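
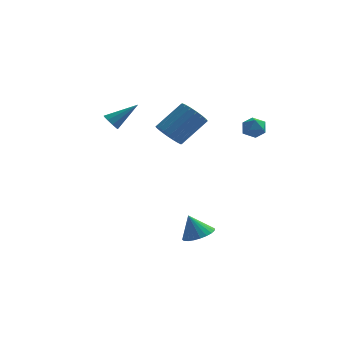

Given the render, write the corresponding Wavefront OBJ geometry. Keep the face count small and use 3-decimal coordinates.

v -0.706 0.657 2.628
v -0.087 0.12 2.442
v 1.065 1.027 3.666
v 0.446 1.563 3.852
v -0.038 0.394 2.193
v 1.115 1.301 3.417
v -0.121 0.72 2.029
v 1.032 1.627 3.253
v -0.319 1.033 1.985
v 0.833 1.94 3.208
v -0.595 1.272 2.067
v 0.558 2.179 3.291
v -0.893 1.389 2.261
v 0.26 2.296 3.485
v -1.153 1.361 2.528
v -0.001 2.267 3.751
v -1.325 1.193 2.814
v -0.173 2.1 4.038
v -1.375 0.919 3.063
v -0.222 1.826 4.287
v -1.292 0.593 3.227
v -0.139 1.5 4.451
v -1.093 0.28 3.272
v 0.059 1.187 4.495
v -0.818 0.041 3.189
v 0.335 0.948 4.413
v -0.52 -0.076 2.995
v 0.633 0.831 4.219
v -0.259 -0.047 2.729
v 0.893 0.859 3.952
v 2.799 2.65 2.572
v 3.464 2.847 2.557
v 3.116 1.593 2.783
v 3.781 1.79 2.768
v 3.369 1.998 3.286
v 3.173 2.651 3.156
v 3.407 1.789 2.184
v 3.211 2.442 2.054
v 3.84 2.315 2.317
v 3.817 2.444 2.999
v 2.763 1.996 2.341
v 2.74 2.125 3.023
v 1.278 -4.015 -1.57
v 2.01 -3.79 -1.277
v 0.782 -3.885 -0.43
v 1.887 -3.507 -1.363
v 1.672 -3.301 -1.48
v 1.396 -3.204 -1.61
v 1.103 -3.231 -1.735
v 0.836 -3.376 -1.835
v 0.636 -3.619 -1.894
v 0.534 -3.922 -1.904
v 0.546 -4.24 -1.863
v 0.668 -4.522 -1.777
v 0.884 -4.728 -1.66
v 1.159 -4.825 -1.53
v 1.453 -4.799 -1.405
v 1.72 -4.653 -1.306
v 1.919 -4.41 -1.247
v 2.021 -4.107 -1.237
v -3.747 2.039 2.724
v -3.401 1.67 2.506
v -2.473 2.621 3.756
v -3.388 1.99 2.309
v -3.543 2.333 2.306
v -3.793 2.538 2.499
v -4.021 2.51 2.796
v -4.121 2.26 3.06
v -4.046 1.907 3.166
v -3.83 1.616 3.065
v -3.576 1.522 2.805
f 2 1 5
f 2 5 3
f 3 5 6
f 3 6 4
f 5 1 7
f 5 7 6
f 6 7 8
f 6 8 4
f 7 1 9
f 7 9 8
f 8 9 10
f 8 10 4
f 9 1 11
f 9 11 10
f 10 11 12
f 10 12 4
f 11 1 13
f 11 13 12
f 12 13 14
f 12 14 4
f 13 1 15
f 13 15 14
f 14 15 16
f 14 16 4
f 15 1 17
f 15 17 16
f 16 17 18
f 16 18 4
f 17 1 19
f 17 19 18
f 18 19 20
f 18 20 4
f 19 1 21
f 19 21 20
f 20 21 22
f 20 22 4
f 21 1 23
f 21 23 22
f 22 23 24
f 22 24 4
f 23 1 25
f 23 25 24
f 24 25 26
f 24 26 4
f 25 1 27
f 25 27 26
f 26 27 28
f 26 28 4
f 27 1 29
f 27 29 28
f 28 29 30
f 28 30 4
f 29 1 2
f 29 2 30
f 30 2 3
f 30 3 4
f 31 42 36
f 31 36 32
f 31 32 38
f 31 38 41
f 31 41 42
f 32 36 40
f 36 42 35
f 42 41 33
f 41 38 37
f 38 32 39
f 34 40 35
f 34 35 33
f 34 33 37
f 34 37 39
f 34 39 40
f 35 40 36
f 33 35 42
f 37 33 41
f 39 37 38
f 40 39 32
f 44 43 46
f 44 46 45
f 46 43 47
f 46 47 45
f 47 43 48
f 47 48 45
f 48 43 49
f 48 49 45
f 49 43 50
f 49 50 45
f 50 43 51
f 50 51 45
f 51 43 52
f 51 52 45
f 52 43 53
f 52 53 45
f 53 43 54
f 53 54 45
f 54 43 55
f 54 55 45
f 55 43 56
f 55 56 45
f 56 43 57
f 56 57 45
f 57 43 58
f 57 58 45
f 58 43 59
f 58 59 45
f 59 43 60
f 59 60 45
f 60 43 44
f 60 44 45
f 62 61 64
f 62 64 63
f 64 61 65
f 64 65 63
f 65 61 66
f 65 66 63
f 66 61 67
f 66 67 63
f 67 61 68
f 67 68 63
f 68 61 69
f 68 69 63
f 69 61 70
f 69 70 63
f 70 61 71
f 70 71 63
f 71 61 62
f 71 62 63



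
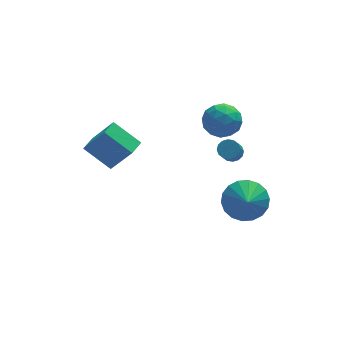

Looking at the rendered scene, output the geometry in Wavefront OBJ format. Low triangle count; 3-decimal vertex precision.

v 2.399 4.273 2.137
v 3.304 4.33 2.443
v 2.256 2.89 2.817
v 3.161 2.947 3.123
v 2.494 3.527 3.49
v 2.582 4.382 3.07
v 2.978 2.838 2.19
v 3.066 3.693 1.77
v 3.661 3.443 2.476
v 3.362 3.869 3.279
v 2.198 3.351 1.981
v 1.899 3.777 2.784
v 2.864 4.423 2.23
v 2.696 2.797 3.03
v 2.304 3.138 3.245
v 2.836 3.171 3.425
v 2.44 4.454 2.599
v 2.972 4.487 2.779
v 2.496 4.015 3.394
v 2.588 2.733 2.481
v 3.12 2.766 2.661
v 2.724 4.049 1.835
v 3.256 4.082 2.015
v 3.064 3.205 1.866
v 3.606 3.935 2.43
v 3.522 3.122 2.83
v 3.414 3.058 2.281
v 3.466 3.561 2.034
v 3.43 4.186 2.902
v 3.346 3.372 3.302
v 2.954 3.713 3.517
v 3.006 4.216 3.27
v 3.64 3.664 2.921
v 2.214 3.848 1.958
v 2.13 3.034 2.358
v 2.554 3.004 1.99
v 2.606 3.507 1.743
v 2.038 4.098 2.43
v 1.954 3.285 2.83
v 2.094 3.659 3.226
v 2.146 4.162 2.979
v 1.92 3.556 2.339
v 3.404 4.082 -0.166
v 3.716 4.353 0.165
v 3.388 3.79 0.937
v 3.076 3.518 0.606
v 3.478 4.49 0.164
v 3.15 3.927 0.935
v 3.22 4.517 0.074
v 2.892 3.954 0.845
v 3.012 4.427 -0.08
v 2.683 3.864 0.691
v 2.909 4.245 -0.257
v 2.58 3.682 0.514
v 2.938 4.019 -0.41
v 2.61 3.456 0.362
v 3.092 3.81 -0.497
v 2.764 3.247 0.275
v 3.33 3.673 -0.495
v 3.002 3.11 0.276
v 3.588 3.646 -0.405
v 3.26 3.083 0.366
v 3.797 3.736 -0.251
v 3.468 3.173 0.52
v 3.9 3.918 -0.074
v 3.571 3.355 0.697
v 3.87 4.144 0.078
v 3.542 3.581 0.85
v -1.47 2.717 1.985
v -2.523 3.545 2.914
v -2.321 3.351 0.457
v -3.374 4.179 1.386
v -0.926 3.421 1.974
v -1.979 4.249 2.903
v -1.777 4.055 0.446
v -2.83 4.883 1.375
v 2.793 -0.477 0.662
v 3.392 -1.084 0.049
v 2.647 -1.383 1.418
v 3.703 -0.892 0.34
v 3.833 -0.617 0.695
v 3.758 -0.314 1.043
v 3.492 -0.044 1.316
v 3.087 0.141 1.459
v 2.624 0.203 1.444
v 2.195 0.131 1.274
v 1.884 -0.061 0.983
v 1.753 -0.336 0.629
v 1.828 -0.639 0.281
v 2.095 -0.909 0.008
v 2.499 -1.094 -0.135
v 2.962 -1.156 -0.12
f 1 38 17
f 38 12 41
f 17 41 6
f 38 41 17
f 1 17 13
f 17 6 18
f 13 18 2
f 17 18 13
f 1 13 22
f 13 2 23
f 22 23 8
f 13 23 22
f 1 22 34
f 22 8 37
f 34 37 11
f 22 37 34
f 1 34 38
f 34 11 42
f 38 42 12
f 34 42 38
f 2 18 29
f 18 6 32
f 29 32 10
f 18 32 29
f 6 41 19
f 41 12 40
f 19 40 5
f 41 40 19
f 12 42 39
f 42 11 35
f 39 35 3
f 42 35 39
f 11 37 36
f 37 8 24
f 36 24 7
f 37 24 36
f 8 23 28
f 23 2 25
f 28 25 9
f 23 25 28
f 4 30 16
f 30 10 31
f 16 31 5
f 30 31 16
f 4 16 14
f 16 5 15
f 14 15 3
f 16 15 14
f 4 14 21
f 14 3 20
f 21 20 7
f 14 20 21
f 4 21 26
f 21 7 27
f 26 27 9
f 21 27 26
f 4 26 30
f 26 9 33
f 30 33 10
f 26 33 30
f 5 31 19
f 31 10 32
f 19 32 6
f 31 32 19
f 3 15 39
f 15 5 40
f 39 40 12
f 15 40 39
f 7 20 36
f 20 3 35
f 36 35 11
f 20 35 36
f 9 27 28
f 27 7 24
f 28 24 8
f 27 24 28
f 10 33 29
f 33 9 25
f 29 25 2
f 33 25 29
f 44 43 47
f 44 47 45
f 45 47 48
f 45 48 46
f 47 43 49
f 47 49 48
f 48 49 50
f 48 50 46
f 49 43 51
f 49 51 50
f 50 51 52
f 50 52 46
f 51 43 53
f 51 53 52
f 52 53 54
f 52 54 46
f 53 43 55
f 53 55 54
f 54 55 56
f 54 56 46
f 55 43 57
f 55 57 56
f 56 57 58
f 56 58 46
f 57 43 59
f 57 59 58
f 58 59 60
f 58 60 46
f 59 43 61
f 59 61 60
f 60 61 62
f 60 62 46
f 61 43 63
f 61 63 62
f 62 63 64
f 62 64 46
f 63 43 65
f 63 65 64
f 64 65 66
f 64 66 46
f 65 43 67
f 65 67 66
f 66 67 68
f 66 68 46
f 67 43 44
f 67 44 68
f 68 44 45
f 68 45 46
f 70 72 69
f 73 70 69
f 69 72 71
f 71 73 69
f 70 76 72
f 74 70 73
f 74 76 70
f 72 76 71
f 75 73 71
f 71 76 75
f 75 74 73
f 76 74 75
f 78 77 80
f 78 80 79
f 80 77 81
f 80 81 79
f 81 77 82
f 81 82 79
f 82 77 83
f 82 83 79
f 83 77 84
f 83 84 79
f 84 77 85
f 84 85 79
f 85 77 86
f 85 86 79
f 86 77 87
f 86 87 79
f 87 77 88
f 87 88 79
f 88 77 89
f 88 89 79
f 89 77 90
f 89 90 79
f 90 77 91
f 90 91 79
f 91 77 92
f 91 92 79
f 92 77 78
f 92 78 79



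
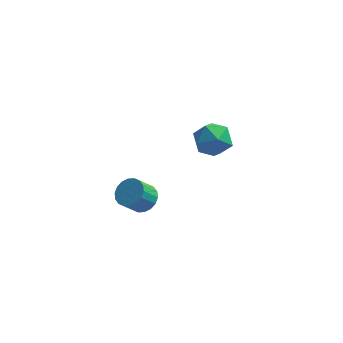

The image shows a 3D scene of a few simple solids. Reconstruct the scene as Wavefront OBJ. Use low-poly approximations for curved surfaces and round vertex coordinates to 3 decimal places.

v 0.801 -3.154 0.19
v 1.443 -3.27 0.495
v 0.961 -3.782 1.315
v 0.319 -3.666 1.01
v 1.355 -2.988 0.619
v 0.873 -3.5 1.439
v 1.157 -2.739 0.658
v 0.675 -3.251 1.478
v 0.889 -2.572 0.605
v 0.407 -3.084 1.425
v 0.603 -2.521 0.469
v 0.122 -3.032 1.289
v 0.357 -2.594 0.278
v -0.125 -3.106 1.098
v 0.198 -2.779 0.07
v -0.284 -3.291 0.89
v 0.159 -3.038 -0.115
v -0.323 -3.55 0.705
v 0.247 -3.32 -0.239
v -0.235 -3.832 0.581
v 0.445 -3.569 -0.278
v -0.037 -4.081 0.542
v 0.713 -3.736 -0.225
v 0.231 -4.248 0.595
v 0.998 -3.788 -0.089
v 0.517 -4.299 0.731
v 1.245 -3.714 0.102
v 0.763 -4.226 0.922
v 1.404 -3.529 0.31
v 0.922 -4.041 1.13
v 2.532 2.866 0.301
v 3.321 2.348 0.63
v 2.179 1.672 -0.73
v 2.968 1.154 -0.401
v 2.177 1.292 0.194
v 2.395 2.03 0.831
v 3.105 1.99 -0.931
v 3.323 2.728 -0.294
v 3.674 1.807 -0.131
v 3.101 1.376 0.564
v 2.399 2.644 -0.664
v 1.826 2.213 0.031
f 2 1 5
f 2 5 3
f 3 5 6
f 3 6 4
f 5 1 7
f 5 7 6
f 6 7 8
f 6 8 4
f 7 1 9
f 7 9 8
f 8 9 10
f 8 10 4
f 9 1 11
f 9 11 10
f 10 11 12
f 10 12 4
f 11 1 13
f 11 13 12
f 12 13 14
f 12 14 4
f 13 1 15
f 13 15 14
f 14 15 16
f 14 16 4
f 15 1 17
f 15 17 16
f 16 17 18
f 16 18 4
f 17 1 19
f 17 19 18
f 18 19 20
f 18 20 4
f 19 1 21
f 19 21 20
f 20 21 22
f 20 22 4
f 21 1 23
f 21 23 22
f 22 23 24
f 22 24 4
f 23 1 25
f 23 25 24
f 24 25 26
f 24 26 4
f 25 1 27
f 25 27 26
f 26 27 28
f 26 28 4
f 27 1 29
f 27 29 28
f 28 29 30
f 28 30 4
f 29 1 2
f 29 2 30
f 30 2 3
f 30 3 4
f 31 42 36
f 31 36 32
f 31 32 38
f 31 38 41
f 31 41 42
f 32 36 40
f 36 42 35
f 42 41 33
f 41 38 37
f 38 32 39
f 34 40 35
f 34 35 33
f 34 33 37
f 34 37 39
f 34 39 40
f 35 40 36
f 33 35 42
f 37 33 41
f 39 37 38
f 40 39 32



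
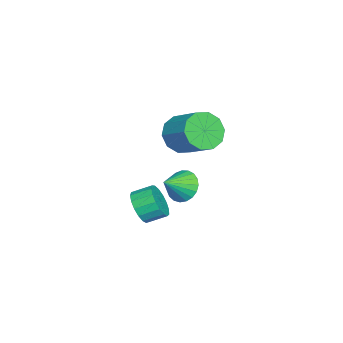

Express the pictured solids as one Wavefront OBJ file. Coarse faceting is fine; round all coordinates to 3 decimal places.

v -1.303 2.467 -2.007
v -0.902 2.164 -2.777
v -0.337 1.833 -1.253
v -0.725 2.499 -2.722
v -0.649 2.828 -2.543
v -0.685 3.095 -2.271
v -0.829 3.253 -1.954
v -1.055 3.276 -1.646
v -1.323 3.158 -1.4
v -1.588 2.921 -1.259
v -1.804 2.605 -1.248
v -1.934 2.266 -1.368
v -1.954 1.961 -1.598
v -1.862 1.744 -1.899
v -1.673 1.651 -2.219
v -1.42 1.7 -2.502
v -1.147 1.881 -2.699
v -1.989 2.258 1.008
v -1.221 2.278 0.234
v -0.283 3.562 1.199
v -1.051 3.542 1.972
v -1.688 2.737 0.076
v -0.75 4.022 1.041
v -2.27 3.013 0.274
v -1.332 4.298 1.238
v -2.744 3.001 0.752
v -1.806 4.286 1.716
v -2.93 2.705 1.328
v -1.992 3.989 2.292
v -2.757 2.238 1.781
v -1.819 3.522 2.746
v -2.29 1.778 1.939
v -1.352 3.063 2.904
v -1.708 1.502 1.742
v -0.77 2.787 2.706
v -1.234 1.514 1.264
v -0.296 2.799 2.228
v -1.048 1.811 0.688
v -0.11 3.095 1.652
v -1.425 0.37 -3.875
v -0.951 0.835 -4.554
v -1.2 1.775 -4.084
v -1.675 1.31 -3.405
v -1.374 0.805 -4.718
v -1.623 1.745 -4.248
v -1.808 0.675 -4.689
v -2.058 1.615 -4.219
v -2.155 0.475 -4.473
v -2.405 1.416 -4.004
v -2.335 0.252 -4.121
v -2.585 1.192 -3.651
v -2.307 0.055 -3.712
v -2.556 0.995 -3.242
v -2.076 -0.07 -3.34
v -2.325 0.87 -2.871
v -1.697 -0.093 -3.091
v -1.946 0.847 -2.621
v -1.255 -0.011 -3.021
v -1.504 0.929 -2.552
v -0.852 0.158 -3.147
v -1.101 1.099 -2.678
v -0.581 0.377 -3.44
v -0.83 1.317 -2.97
v -0.503 0.593 -3.832
v -0.752 1.533 -3.362
v -0.636 0.759 -4.234
v -0.886 1.699 -3.764
f 2 1 4
f 2 4 3
f 4 1 5
f 4 5 3
f 5 1 6
f 5 6 3
f 6 1 7
f 6 7 3
f 7 1 8
f 7 8 3
f 8 1 9
f 8 9 3
f 9 1 10
f 9 10 3
f 10 1 11
f 10 11 3
f 11 1 12
f 11 12 3
f 12 1 13
f 12 13 3
f 13 1 14
f 13 14 3
f 14 1 15
f 14 15 3
f 15 1 16
f 15 16 3
f 16 1 17
f 16 17 3
f 17 1 2
f 17 2 3
f 19 18 22
f 19 22 20
f 20 22 23
f 20 23 21
f 22 18 24
f 22 24 23
f 23 24 25
f 23 25 21
f 24 18 26
f 24 26 25
f 25 26 27
f 25 27 21
f 26 18 28
f 26 28 27
f 27 28 29
f 27 29 21
f 28 18 30
f 28 30 29
f 29 30 31
f 29 31 21
f 30 18 32
f 30 32 31
f 31 32 33
f 31 33 21
f 32 18 34
f 32 34 33
f 33 34 35
f 33 35 21
f 34 18 36
f 34 36 35
f 35 36 37
f 35 37 21
f 36 18 38
f 36 38 37
f 37 38 39
f 37 39 21
f 38 18 19
f 38 19 39
f 39 19 20
f 39 20 21
f 41 40 44
f 41 44 42
f 42 44 45
f 42 45 43
f 44 40 46
f 44 46 45
f 45 46 47
f 45 47 43
f 46 40 48
f 46 48 47
f 47 48 49
f 47 49 43
f 48 40 50
f 48 50 49
f 49 50 51
f 49 51 43
f 50 40 52
f 50 52 51
f 51 52 53
f 51 53 43
f 52 40 54
f 52 54 53
f 53 54 55
f 53 55 43
f 54 40 56
f 54 56 55
f 55 56 57
f 55 57 43
f 56 40 58
f 56 58 57
f 57 58 59
f 57 59 43
f 58 40 60
f 58 60 59
f 59 60 61
f 59 61 43
f 60 40 62
f 60 62 61
f 61 62 63
f 61 63 43
f 62 40 64
f 62 64 63
f 63 64 65
f 63 65 43
f 64 40 66
f 64 66 65
f 65 66 67
f 65 67 43
f 66 40 41
f 66 41 67
f 67 41 42
f 67 42 43



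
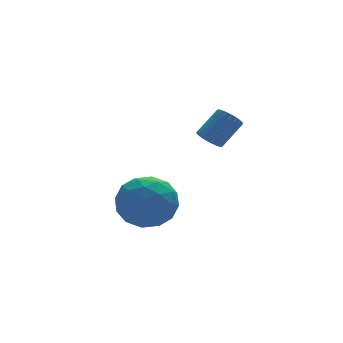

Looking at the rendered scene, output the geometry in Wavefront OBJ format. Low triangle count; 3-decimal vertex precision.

v 1.366 -3.674 -0.136
v 1.576 -3.325 -0.459
v 2.443 -3.096 0.354
v 2.234 -3.446 0.676
v 1.438 -3.204 -0.345
v 2.305 -2.975 0.467
v 1.287 -3.164 -0.195
v 2.154 -2.935 0.617
v 1.15 -3.213 -0.035
v 2.017 -2.984 0.777
v 1.05 -3.341 0.108
v 1.917 -3.112 0.92
v 1.005 -3.527 0.208
v 1.873 -3.298 1.02
v 1.023 -3.739 0.249
v 1.89 -3.51 1.061
v 1.1 -3.939 0.223
v 1.967 -3.71 1.035
v 1.223 -4.094 0.135
v 2.09 -3.865 0.948
v 1.371 -4.176 0.001
v 2.238 -3.947 0.813
v 1.518 -4.171 -0.158
v 2.385 -3.943 0.654
v 1.639 -4.081 -0.312
v 2.506 -3.852 0.5
v 1.713 -3.92 -0.437
v 2.58 -3.691 0.376
v 1.727 -3.717 -0.509
v 2.594 -3.488 0.303
v 1.678 -3.506 -0.517
v 2.545 -3.277 0.296
v -1.206 -1.865 -3.134
v -0.62 -1.04 -3.715
v 0.3 -3 -3.225
v 0.886 -2.175 -3.806
v 0.62 -2.019 -2.681
v -0.311 -1.317 -2.624
v -0.009 -2.723 -4.316
v -0.94 -2.021 -4.259
v 0.12 -1.57 -4.445
v 0.509 -1.135 -3.435
v -0.829 -2.905 -3.505
v -0.44 -2.47 -2.495
v -1.045 -1.353 -3.416
v 0.725 -2.687 -3.524
v 0.569 -2.595 -2.862
v 0.914 -2.11 -3.204
v -0.864 -1.516 -2.775
v -0.519 -1.031 -3.117
v 0.21 -1.606 -2.509
v 0.199 -3.009 -3.823
v 0.544 -2.524 -4.165
v -1.234 -1.93 -3.736
v -0.889 -1.445 -4.078
v -0.53 -2.434 -4.431
v -0.266 -1.179 -4.187
v 0.62 -1.847 -4.241
v 0.093 -2.168 -4.541
v -0.454 -1.756 -4.507
v -0.037 -0.924 -3.593
v 0.848 -1.591 -3.647
v 0.692 -1.499 -2.985
v 0.145 -1.087 -2.952
v 0.398 -1.235 -4.022
v -1.168 -2.449 -3.293
v -0.283 -3.116 -3.347
v -0.465 -2.953 -3.988
v -1.012 -2.541 -3.955
v -0.94 -2.193 -2.699
v -0.054 -2.861 -2.753
v 0.134 -2.284 -2.433
v -0.413 -1.872 -2.399
v -0.718 -2.805 -2.918
f 2 1 5
f 2 5 3
f 3 5 6
f 3 6 4
f 5 1 7
f 5 7 6
f 6 7 8
f 6 8 4
f 7 1 9
f 7 9 8
f 8 9 10
f 8 10 4
f 9 1 11
f 9 11 10
f 10 11 12
f 10 12 4
f 11 1 13
f 11 13 12
f 12 13 14
f 12 14 4
f 13 1 15
f 13 15 14
f 14 15 16
f 14 16 4
f 15 1 17
f 15 17 16
f 16 17 18
f 16 18 4
f 17 1 19
f 17 19 18
f 18 19 20
f 18 20 4
f 19 1 21
f 19 21 20
f 20 21 22
f 20 22 4
f 21 1 23
f 21 23 22
f 22 23 24
f 22 24 4
f 23 1 25
f 23 25 24
f 24 25 26
f 24 26 4
f 25 1 27
f 25 27 26
f 26 27 28
f 26 28 4
f 27 1 29
f 27 29 28
f 28 29 30
f 28 30 4
f 29 1 31
f 29 31 30
f 30 31 32
f 30 32 4
f 31 1 2
f 31 2 32
f 32 2 3
f 32 3 4
f 33 70 49
f 70 44 73
f 49 73 38
f 70 73 49
f 33 49 45
f 49 38 50
f 45 50 34
f 49 50 45
f 33 45 54
f 45 34 55
f 54 55 40
f 45 55 54
f 33 54 66
f 54 40 69
f 66 69 43
f 54 69 66
f 33 66 70
f 66 43 74
f 70 74 44
f 66 74 70
f 34 50 61
f 50 38 64
f 61 64 42
f 50 64 61
f 38 73 51
f 73 44 72
f 51 72 37
f 73 72 51
f 44 74 71
f 74 43 67
f 71 67 35
f 74 67 71
f 43 69 68
f 69 40 56
f 68 56 39
f 69 56 68
f 40 55 60
f 55 34 57
f 60 57 41
f 55 57 60
f 36 62 48
f 62 42 63
f 48 63 37
f 62 63 48
f 36 48 46
f 48 37 47
f 46 47 35
f 48 47 46
f 36 46 53
f 46 35 52
f 53 52 39
f 46 52 53
f 36 53 58
f 53 39 59
f 58 59 41
f 53 59 58
f 36 58 62
f 58 41 65
f 62 65 42
f 58 65 62
f 37 63 51
f 63 42 64
f 51 64 38
f 63 64 51
f 35 47 71
f 47 37 72
f 71 72 44
f 47 72 71
f 39 52 68
f 52 35 67
f 68 67 43
f 52 67 68
f 41 59 60
f 59 39 56
f 60 56 40
f 59 56 60
f 42 65 61
f 65 41 57
f 61 57 34
f 65 57 61



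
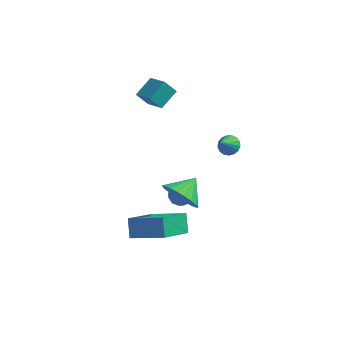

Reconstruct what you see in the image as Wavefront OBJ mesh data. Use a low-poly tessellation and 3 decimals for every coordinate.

v -0.669 -1.277 -0.617
v 0.176 -1.277 -1.256
v -0.191 -0.223 0.017
v -0.104 -1.018 -1.475
v -0.483 -0.803 -1.546
v -0.893 -0.67 -1.457
v -1.265 -0.643 -1.222
v -1.534 -0.725 -0.882
v -1.654 -0.902 -0.497
v -1.603 -1.144 -0.132
v -1.391 -1.41 0.149
v -1.054 -1.652 0.297
v -0.65 -1.83 0.288
v -0.25 -1.912 0.122
v 0.077 -1.884 -0.172
v 0.276 -1.751 -0.543
v 0.311 -1.537 -0.926
v 0.539 3.02 -0.163
v 1.126 2.995 -0.039
v 0.321 2.22 0.703
v 1.028 3.205 0.131
v 0.819 3.373 0.233
v 0.546 3.46 0.244
v 0.271 3.446 0.162
v 0.057 3.335 0.006
v -0.046 3.152 -0.19
v -0.015 2.938 -0.379
v 0.143 2.743 -0.519
v 0.392 2.612 -0.578
v 0.674 2.574 -0.541
v 0.926 2.639 -0.418
v 1.089 2.791 -0.237
v -3.001 -1.996 -3.97
v -3.304 -1.319 -3.117
v -2.328 -0.286 -5.087
v -2.631 0.39 -4.235
v -1.169 -2.19 -3.165
v -1.472 -1.514 -2.313
v -0.496 -0.481 -4.283
v -0.799 0.196 -3.43
v -0.832 0.759 -2.009
v -0.451 0.218 -1.982
v -1.709 0.142 -2.018
v -1.328 -0.399 -1.991
v -1.367 0.004 -1.467
v -0.825 0.386 -1.462
v -1.335 -0.026 -2.538
v -0.793 0.356 -2.533
v -0.762 -0.267 -2.31
v -0.782 -0.249 -1.648
v -1.378 0.609 -2.352
v -1.398 0.627 -1.69
v -0.565 0.543 -1.995
v -1.595 -0.183 -2.005
v -1.618 0.055 -1.697
v -1.394 -0.264 -1.682
v -0.784 0.641 -1.689
v -0.561 0.323 -1.673
v -1.099 0.198 -1.371
v -1.599 0.037 -2.327
v -1.376 -0.281 -2.311
v -0.766 0.624 -2.318
v -0.542 0.305 -2.303
v -1.061 0.162 -2.629
v -0.524 -0.061 -2.172
v -1.039 -0.423 -2.177
v -1.043 -0.204 -2.498
v -0.725 0.02 -2.495
v -0.535 -0.05 -1.783
v -1.05 -0.412 -1.788
v -1.073 -0.175 -1.48
v -0.755 0.049 -1.477
v -0.718 -0.335 -1.975
v -1.11 0.772 -2.212
v -1.625 0.41 -2.217
v -1.405 0.311 -2.523
v -1.087 0.535 -2.52
v -1.121 0.783 -1.823
v -1.636 0.421 -1.828
v -1.435 0.34 -1.505
v -1.117 0.564 -1.502
v -1.442 0.695 -2.025
v -4.455 3.645 2.004
v -4.008 4.658 2.584
v -3.889 3.821 1.261
v -3.442 4.834 1.842
v -3.498 2.906 2.558
v -3.051 3.919 3.139
v -2.932 3.082 1.816
v -2.485 4.095 2.396
f 2 1 4
f 2 4 3
f 4 1 5
f 4 5 3
f 5 1 6
f 5 6 3
f 6 1 7
f 6 7 3
f 7 1 8
f 7 8 3
f 8 1 9
f 8 9 3
f 9 1 10
f 9 10 3
f 10 1 11
f 10 11 3
f 11 1 12
f 11 12 3
f 12 1 13
f 12 13 3
f 13 1 14
f 13 14 3
f 14 1 15
f 14 15 3
f 15 1 16
f 15 16 3
f 16 1 17
f 16 17 3
f 17 1 2
f 17 2 3
f 19 18 21
f 19 21 20
f 21 18 22
f 21 22 20
f 22 18 23
f 22 23 20
f 23 18 24
f 23 24 20
f 24 18 25
f 24 25 20
f 25 18 26
f 25 26 20
f 26 18 27
f 26 27 20
f 27 18 28
f 27 28 20
f 28 18 29
f 28 29 20
f 29 18 30
f 29 30 20
f 30 18 31
f 30 31 20
f 31 18 32
f 31 32 20
f 32 18 19
f 32 19 20
f 34 36 33
f 37 34 33
f 33 36 35
f 35 37 33
f 34 40 36
f 38 34 37
f 38 40 34
f 36 40 35
f 39 37 35
f 35 40 39
f 39 38 37
f 40 38 39
f 41 78 57
f 78 52 81
f 57 81 46
f 78 81 57
f 41 57 53
f 57 46 58
f 53 58 42
f 57 58 53
f 41 53 62
f 53 42 63
f 62 63 48
f 53 63 62
f 41 62 74
f 62 48 77
f 74 77 51
f 62 77 74
f 41 74 78
f 74 51 82
f 78 82 52
f 74 82 78
f 42 58 69
f 58 46 72
f 69 72 50
f 58 72 69
f 46 81 59
f 81 52 80
f 59 80 45
f 81 80 59
f 52 82 79
f 82 51 75
f 79 75 43
f 82 75 79
f 51 77 76
f 77 48 64
f 76 64 47
f 77 64 76
f 48 63 68
f 63 42 65
f 68 65 49
f 63 65 68
f 44 70 56
f 70 50 71
f 56 71 45
f 70 71 56
f 44 56 54
f 56 45 55
f 54 55 43
f 56 55 54
f 44 54 61
f 54 43 60
f 61 60 47
f 54 60 61
f 44 61 66
f 61 47 67
f 66 67 49
f 61 67 66
f 44 66 70
f 66 49 73
f 70 73 50
f 66 73 70
f 45 71 59
f 71 50 72
f 59 72 46
f 71 72 59
f 43 55 79
f 55 45 80
f 79 80 52
f 55 80 79
f 47 60 76
f 60 43 75
f 76 75 51
f 60 75 76
f 49 67 68
f 67 47 64
f 68 64 48
f 67 64 68
f 50 73 69
f 73 49 65
f 69 65 42
f 73 65 69
f 84 86 83
f 87 84 83
f 83 86 85
f 85 87 83
f 84 90 86
f 88 84 87
f 88 90 84
f 86 90 85
f 89 87 85
f 85 90 89
f 89 88 87
f 90 88 89



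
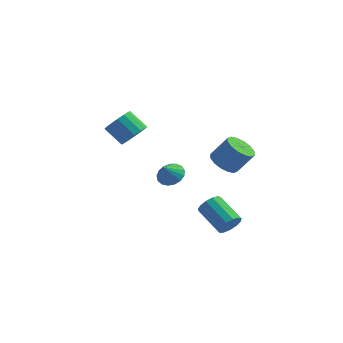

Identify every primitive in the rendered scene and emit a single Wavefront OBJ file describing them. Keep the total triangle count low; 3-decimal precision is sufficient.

v 4.12 -2.009 -1.628
v 4.578 -1.894 -0.994
v 3.138 -0.857 -0.139
v 2.68 -0.971 -0.772
v 4.659 -1.555 -1.27
v 3.219 -0.518 -0.415
v 4.569 -1.359 -1.66
v 3.129 -0.322 -0.805
v 4.336 -1.37 -2.039
v 2.896 -0.333 -1.184
v 4.034 -1.583 -2.288
v 2.594 -0.546 -1.432
v 3.76 -1.932 -2.327
v 2.32 -0.894 -1.471
v 3.6 -2.305 -2.144
v 2.16 -1.267 -1.289
v 3.605 -2.584 -1.797
v 2.165 -1.546 -0.942
v 3.774 -2.68 -1.396
v 2.334 -1.643 -0.541
v 4.052 -2.563 -1.069
v 2.612 -1.526 -0.214
v 4.352 -2.27 -0.919
v 2.912 -1.233 -0.064
v -2.585 2.295 2.083
v -1.941 2.38 2.804
v -3.051 2.711 3.757
v -3.695 2.625 3.037
v -1.975 2.84 2.605
v -3.085 3.17 3.558
v -2.173 3.154 2.266
v -3.283 3.484 3.219
v -2.481 3.237 1.878
v -3.591 3.567 2.832
v -2.817 3.068 1.546
v -3.927 3.398 2.499
v -3.091 2.692 1.357
v -4.201 3.022 2.31
v -3.229 2.209 1.363
v -4.339 2.54 2.316
v -3.195 1.75 1.562
v -4.305 2.08 2.515
v -2.997 1.436 1.901
v -4.107 1.766 2.854
v -2.689 1.353 2.288
v -3.799 1.683 3.242
v -2.353 1.522 2.621
v -3.463 1.852 3.574
v -2.079 1.898 2.81
v -3.189 2.228 3.763
v 3.415 -0.71 2.537
v 4.198 -0.766 2.002
v 5.108 -0.526 3.308
v 4.325 -0.47 3.843
v 4.076 -0.289 1.999
v 4.986 -0.049 3.306
v 3.777 0.074 2.141
v 4.686 0.314 3.447
v 3.381 0.228 2.388
v 4.29 0.468 3.695
v 2.994 0.13 2.676
v 3.903 0.37 3.982
v 2.72 -0.193 2.926
v 3.629 0.047 4.232
v 2.632 -0.654 3.072
v 3.542 -0.414 4.378
v 2.754 -1.131 3.074
v 3.664 -0.891 4.381
v 3.054 -1.494 2.933
v 3.963 -1.254 4.239
v 3.45 -1.648 2.685
v 4.359 -1.408 3.992
v 3.837 -1.55 2.398
v 4.746 -1.31 3.704
v 4.111 -1.227 2.148
v 5.02 -0.987 3.454
v 0.42 -0.833 1.179
v 0.945 -0.361 1.653
v 0.14 -1.467 2.121
v 0.588 -0.166 1.679
v 0.194 -0.124 1.589
v -0.149 -0.244 1.406
v -0.361 -0.499 1.171
v -0.395 -0.831 0.937
v -0.241 -1.163 0.759
v 0.064 -1.419 0.678
v 0.451 -1.541 0.711
v 0.83 -1.501 0.851
v 1.116 -1.308 1.066
v 1.243 -1.006 1.308
v 1.181 -0.664 1.52
f 2 1 5
f 2 5 3
f 3 5 6
f 3 6 4
f 5 1 7
f 5 7 6
f 6 7 8
f 6 8 4
f 7 1 9
f 7 9 8
f 8 9 10
f 8 10 4
f 9 1 11
f 9 11 10
f 10 11 12
f 10 12 4
f 11 1 13
f 11 13 12
f 12 13 14
f 12 14 4
f 13 1 15
f 13 15 14
f 14 15 16
f 14 16 4
f 15 1 17
f 15 17 16
f 16 17 18
f 16 18 4
f 17 1 19
f 17 19 18
f 18 19 20
f 18 20 4
f 19 1 21
f 19 21 20
f 20 21 22
f 20 22 4
f 21 1 23
f 21 23 22
f 22 23 24
f 22 24 4
f 23 1 2
f 23 2 24
f 24 2 3
f 24 3 4
f 26 25 29
f 26 29 27
f 27 29 30
f 27 30 28
f 29 25 31
f 29 31 30
f 30 31 32
f 30 32 28
f 31 25 33
f 31 33 32
f 32 33 34
f 32 34 28
f 33 25 35
f 33 35 34
f 34 35 36
f 34 36 28
f 35 25 37
f 35 37 36
f 36 37 38
f 36 38 28
f 37 25 39
f 37 39 38
f 38 39 40
f 38 40 28
f 39 25 41
f 39 41 40
f 40 41 42
f 40 42 28
f 41 25 43
f 41 43 42
f 42 43 44
f 42 44 28
f 43 25 45
f 43 45 44
f 44 45 46
f 44 46 28
f 45 25 47
f 45 47 46
f 46 47 48
f 46 48 28
f 47 25 49
f 47 49 48
f 48 49 50
f 48 50 28
f 49 25 26
f 49 26 50
f 50 26 27
f 50 27 28
f 52 51 55
f 52 55 53
f 53 55 56
f 53 56 54
f 55 51 57
f 55 57 56
f 56 57 58
f 56 58 54
f 57 51 59
f 57 59 58
f 58 59 60
f 58 60 54
f 59 51 61
f 59 61 60
f 60 61 62
f 60 62 54
f 61 51 63
f 61 63 62
f 62 63 64
f 62 64 54
f 63 51 65
f 63 65 64
f 64 65 66
f 64 66 54
f 65 51 67
f 65 67 66
f 66 67 68
f 66 68 54
f 67 51 69
f 67 69 68
f 68 69 70
f 68 70 54
f 69 51 71
f 69 71 70
f 70 71 72
f 70 72 54
f 71 51 73
f 71 73 72
f 72 73 74
f 72 74 54
f 73 51 75
f 73 75 74
f 74 75 76
f 74 76 54
f 75 51 52
f 75 52 76
f 76 52 53
f 76 53 54
f 78 77 80
f 78 80 79
f 80 77 81
f 80 81 79
f 81 77 82
f 81 82 79
f 82 77 83
f 82 83 79
f 83 77 84
f 83 84 79
f 84 77 85
f 84 85 79
f 85 77 86
f 85 86 79
f 86 77 87
f 86 87 79
f 87 77 88
f 87 88 79
f 88 77 89
f 88 89 79
f 89 77 90
f 89 90 79
f 90 77 91
f 90 91 79
f 91 77 78
f 91 78 79



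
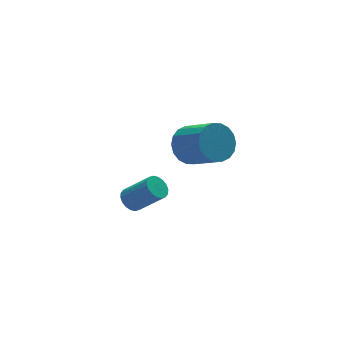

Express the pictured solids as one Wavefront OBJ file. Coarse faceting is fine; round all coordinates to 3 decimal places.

v -1.655 -2.573 -1.202
v -1.123 -2.344 -1.423
v -0.273 -3.178 -0.239
v -0.805 -3.407 -0.018
v -1.199 -2.155 -1.236
v -0.348 -2.989 -0.052
v -1.364 -2.049 -1.043
v -0.514 -2.883 0.142
v -1.588 -2.047 -0.881
v -0.737 -2.881 0.304
v -1.825 -2.149 -0.782
v -0.974 -2.983 0.402
v -2.028 -2.335 -0.767
v -1.177 -3.169 0.417
v -2.157 -2.568 -0.838
v -1.307 -3.402 0.346
v -2.187 -2.802 -0.981
v -1.337 -3.636 0.203
v -2.112 -2.991 -1.168
v -1.261 -3.825 0.016
v -1.946 -3.097 -1.362
v -1.096 -3.931 -0.177
v -1.723 -3.099 -1.524
v -0.872 -3.933 -0.339
v -1.486 -2.997 -1.622
v -0.635 -3.831 -0.438
v -1.283 -2.811 -1.637
v -0.432 -3.645 -0.453
v -1.153 -2.578 -1.566
v -0.303 -3.412 -0.382
v 3.671 2.229 -2.974
v 4.542 2.789 -2.632
v 5.119 1.192 -1.484
v 4.249 0.631 -1.826
v 4.204 2.903 -2.303
v 4.781 1.306 -1.155
v 3.76 2.884 -2.107
v 4.338 1.286 -0.959
v 3.299 2.735 -2.083
v 3.877 1.137 -0.935
v 2.912 2.485 -2.235
v 3.489 0.888 -1.087
v 2.675 2.185 -2.534
v 3.253 0.588 -1.386
v 2.636 1.894 -2.919
v 3.213 0.296 -1.771
v 2.801 1.668 -3.316
v 3.378 0.071 -2.168
v 3.139 1.554 -3.645
v 3.716 -0.043 -2.497
v 3.582 1.574 -3.841
v 4.16 -0.024 -2.693
v 4.043 1.723 -3.865
v 4.621 0.125 -2.717
v 4.431 1.972 -3.713
v 5.008 0.375 -2.565
v 4.667 2.272 -3.414
v 5.245 0.675 -2.266
v 4.707 2.564 -3.029
v 5.284 0.966 -1.881
f 2 1 5
f 2 5 3
f 3 5 6
f 3 6 4
f 5 1 7
f 5 7 6
f 6 7 8
f 6 8 4
f 7 1 9
f 7 9 8
f 8 9 10
f 8 10 4
f 9 1 11
f 9 11 10
f 10 11 12
f 10 12 4
f 11 1 13
f 11 13 12
f 12 13 14
f 12 14 4
f 13 1 15
f 13 15 14
f 14 15 16
f 14 16 4
f 15 1 17
f 15 17 16
f 16 17 18
f 16 18 4
f 17 1 19
f 17 19 18
f 18 19 20
f 18 20 4
f 19 1 21
f 19 21 20
f 20 21 22
f 20 22 4
f 21 1 23
f 21 23 22
f 22 23 24
f 22 24 4
f 23 1 25
f 23 25 24
f 24 25 26
f 24 26 4
f 25 1 27
f 25 27 26
f 26 27 28
f 26 28 4
f 27 1 29
f 27 29 28
f 28 29 30
f 28 30 4
f 29 1 2
f 29 2 30
f 30 2 3
f 30 3 4
f 32 31 35
f 32 35 33
f 33 35 36
f 33 36 34
f 35 31 37
f 35 37 36
f 36 37 38
f 36 38 34
f 37 31 39
f 37 39 38
f 38 39 40
f 38 40 34
f 39 31 41
f 39 41 40
f 40 41 42
f 40 42 34
f 41 31 43
f 41 43 42
f 42 43 44
f 42 44 34
f 43 31 45
f 43 45 44
f 44 45 46
f 44 46 34
f 45 31 47
f 45 47 46
f 46 47 48
f 46 48 34
f 47 31 49
f 47 49 48
f 48 49 50
f 48 50 34
f 49 31 51
f 49 51 50
f 50 51 52
f 50 52 34
f 51 31 53
f 51 53 52
f 52 53 54
f 52 54 34
f 53 31 55
f 53 55 54
f 54 55 56
f 54 56 34
f 55 31 57
f 55 57 56
f 56 57 58
f 56 58 34
f 57 31 59
f 57 59 58
f 58 59 60
f 58 60 34
f 59 31 32
f 59 32 60
f 60 32 33
f 60 33 34



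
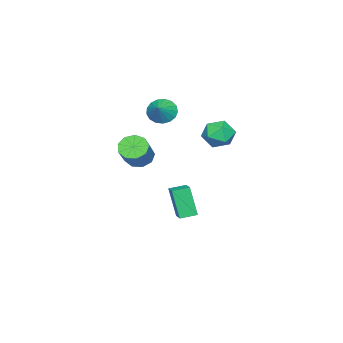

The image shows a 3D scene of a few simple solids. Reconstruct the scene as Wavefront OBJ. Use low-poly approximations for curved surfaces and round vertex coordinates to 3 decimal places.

v -1.412 -1.987 3.554
v -0.992 -1.686 2.829
v -0.408 -1.673 4.266
v -1.202 -1.345 2.975
v -1.46 -1.151 3.253
v -1.707 -1.149 3.6
v -1.886 -1.339 3.936
v -1.957 -1.677 4.185
v -1.903 -2.087 4.289
v -1.736 -2.473 4.225
v -1.495 -2.749 4.007
v -1.235 -2.849 3.685
v -1.015 -2.753 3.333
v -0.886 -2.481 3.032
v -0.878 -2.095 2.85
v -0.675 -3.042 0.144
v -0.136 -3.659 -0.202
v 1.155 -3.256 1.09
v 0.615 -2.638 1.436
v -0.036 -3.122 -0.47
v 1.255 -2.719 0.822
v -0.235 -2.547 -0.45
v 1.056 -2.144 0.842
v -0.64 -2.203 -0.153
v 0.65 -1.8 1.139
v -1.062 -2.252 0.283
v 0.229 -1.849 1.575
v -1.302 -2.67 0.654
v -0.012 -2.267 1.947
v -1.25 -3.262 0.787
v 0.04 -2.859 2.079
v -0.928 -3.751 0.618
v 0.362 -3.348 1.91
v -0.488 -3.908 0.228
v 0.802 -3.504 1.52
v -2.241 -1.561 -4.989
v -2.487 -2.218 -3.062
v -2.956 -0.811 -4.824
v -3.202 -1.467 -2.898
v -1.418 -0.853 -4.642
v -1.664 -1.509 -2.716
v -2.133 -0.102 -4.478
v -2.379 -0.759 -2.551
v -1.442 1.795 3.127
v -0.887 1.197 2.482
v -2.833 1.463 2.238
v -2.278 0.865 1.593
v -2.443 0.559 2.574
v -1.583 0.764 3.123
v -2.137 1.896 1.597
v -1.277 2.101 2.146
v -1.316 1.259 1.536
v -1.505 0.432 2.14
v -2.215 2.228 2.58
v -2.404 1.401 3.184
f 2 1 4
f 2 4 3
f 4 1 5
f 4 5 3
f 5 1 6
f 5 6 3
f 6 1 7
f 6 7 3
f 7 1 8
f 7 8 3
f 8 1 9
f 8 9 3
f 9 1 10
f 9 10 3
f 10 1 11
f 10 11 3
f 11 1 12
f 11 12 3
f 12 1 13
f 12 13 3
f 13 1 14
f 13 14 3
f 14 1 15
f 14 15 3
f 15 1 2
f 15 2 3
f 17 16 20
f 17 20 18
f 18 20 21
f 18 21 19
f 20 16 22
f 20 22 21
f 21 22 23
f 21 23 19
f 22 16 24
f 22 24 23
f 23 24 25
f 23 25 19
f 24 16 26
f 24 26 25
f 25 26 27
f 25 27 19
f 26 16 28
f 26 28 27
f 27 28 29
f 27 29 19
f 28 16 30
f 28 30 29
f 29 30 31
f 29 31 19
f 30 16 32
f 30 32 31
f 31 32 33
f 31 33 19
f 32 16 34
f 32 34 33
f 33 34 35
f 33 35 19
f 34 16 17
f 34 17 35
f 35 17 18
f 35 18 19
f 37 39 36
f 40 37 36
f 36 39 38
f 38 40 36
f 37 43 39
f 41 37 40
f 41 43 37
f 39 43 38
f 42 40 38
f 38 43 42
f 42 41 40
f 43 41 42
f 44 55 49
f 44 49 45
f 44 45 51
f 44 51 54
f 44 54 55
f 45 49 53
f 49 55 48
f 55 54 46
f 54 51 50
f 51 45 52
f 47 53 48
f 47 48 46
f 47 46 50
f 47 50 52
f 47 52 53
f 48 53 49
f 46 48 55
f 50 46 54
f 52 50 51
f 53 52 45



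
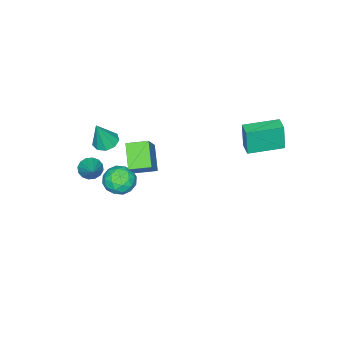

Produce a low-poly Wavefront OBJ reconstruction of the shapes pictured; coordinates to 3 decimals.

v 0.683 -3.55 2.3
v 1.407 -3.578 2.041
v 1.277 -3.71 3.98
v 1.27 -3.079 2.137
v 0.858 -2.8 2.31
v 0.364 -2.872 2.477
v 0.019 -3.261 2.562
v -0.015 -3.785 2.524
v 0.277 -4.199 2.381
v 0.76 -4.309 2.2
v 1.206 -4.064 2.065
v -0.228 -2.188 -0.844
v 0.624 -1.966 -1.339
v 0.356 -3.674 -0.501
v 1.208 -3.452 -0.996
v 0.997 -2.991 -0.123
v 0.636 -2.073 -0.335
v 0.344 -3.567 -1.505
v -0.017 -2.649 -1.717
v 0.977 -2.819 -1.747
v 1.381 -2.463 -0.893
v -0.401 -3.177 -0.947
v 0.003 -2.821 -0.093
v 0.146 -1.947 -1.121
v 0.834 -3.693 -0.719
v 0.71 -3.422 -0.206
v 1.21 -3.293 -0.496
v 0.154 -2.009 -0.531
v 0.654 -1.879 -0.822
v 0.874 -2.482 -0.108
v 0.326 -3.761 -1.018
v 0.826 -3.631 -1.309
v -0.23 -2.347 -1.344
v 0.27 -2.218 -1.634
v 0.106 -3.158 -1.732
v 0.855 -2.318 -1.652
v 1.199 -3.191 -1.451
v 0.691 -3.258 -1.75
v 0.478 -2.719 -1.875
v 1.092 -2.109 -1.15
v 1.436 -2.982 -0.949
v 1.312 -2.711 -0.436
v 1.099 -2.171 -0.56
v 1.3 -2.61 -1.39
v -0.456 -2.658 -0.891
v -0.112 -3.531 -0.69
v -0.119 -3.469 -1.28
v -0.332 -2.929 -1.404
v -0.219 -2.449 -0.389
v 0.125 -3.322 -0.188
v 0.502 -2.921 0.035
v 0.289 -2.382 -0.09
v -0.32 -3.03 -0.45
v -0.409 -1.073 2.414
v 0.793 -0.606 3.903
v 0.552 -0.199 1.364
v 1.754 0.268 2.853
v 0.266 -2.088 2.187
v 1.468 -1.621 3.676
v 1.227 -1.214 1.137
v 2.429 -0.747 2.626
v -4.951 4.066 2.185
v -4.999 3.92 3.838
v -4.345 4.727 2.261
v -4.393 4.581 3.914
v -3.407 2.659 2.106
v -3.455 2.513 3.759
v -2.801 3.32 2.182
v -2.849 3.174 3.835
v 2.846 -2.944 1.853
v 3.392 -3.098 1.443
v 3.834 -1.976 2.807
v 3.244 -2.801 1.296
v 2.99 -2.543 1.298
v 2.697 -2.393 1.448
v 2.444 -2.39 1.708
v 2.298 -2.536 2.006
v 2.3 -2.791 2.263
v 2.448 -3.087 2.411
v 2.702 -3.345 2.409
v 2.995 -3.495 2.258
v 3.248 -3.498 1.999
v 3.393 -3.353 1.701
f 2 1 4
f 2 4 3
f 4 1 5
f 4 5 3
f 5 1 6
f 5 6 3
f 6 1 7
f 6 7 3
f 7 1 8
f 7 8 3
f 8 1 9
f 8 9 3
f 9 1 10
f 9 10 3
f 10 1 11
f 10 11 3
f 11 1 2
f 11 2 3
f 12 49 28
f 49 23 52
f 28 52 17
f 49 52 28
f 12 28 24
f 28 17 29
f 24 29 13
f 28 29 24
f 12 24 33
f 24 13 34
f 33 34 19
f 24 34 33
f 12 33 45
f 33 19 48
f 45 48 22
f 33 48 45
f 12 45 49
f 45 22 53
f 49 53 23
f 45 53 49
f 13 29 40
f 29 17 43
f 40 43 21
f 29 43 40
f 17 52 30
f 52 23 51
f 30 51 16
f 52 51 30
f 23 53 50
f 53 22 46
f 50 46 14
f 53 46 50
f 22 48 47
f 48 19 35
f 47 35 18
f 48 35 47
f 19 34 39
f 34 13 36
f 39 36 20
f 34 36 39
f 15 41 27
f 41 21 42
f 27 42 16
f 41 42 27
f 15 27 25
f 27 16 26
f 25 26 14
f 27 26 25
f 15 25 32
f 25 14 31
f 32 31 18
f 25 31 32
f 15 32 37
f 32 18 38
f 37 38 20
f 32 38 37
f 15 37 41
f 37 20 44
f 41 44 21
f 37 44 41
f 16 42 30
f 42 21 43
f 30 43 17
f 42 43 30
f 14 26 50
f 26 16 51
f 50 51 23
f 26 51 50
f 18 31 47
f 31 14 46
f 47 46 22
f 31 46 47
f 20 38 39
f 38 18 35
f 39 35 19
f 38 35 39
f 21 44 40
f 44 20 36
f 40 36 13
f 44 36 40
f 55 57 54
f 58 55 54
f 54 57 56
f 56 58 54
f 55 61 57
f 59 55 58
f 59 61 55
f 57 61 56
f 60 58 56
f 56 61 60
f 60 59 58
f 61 59 60
f 63 65 62
f 66 63 62
f 62 65 64
f 64 66 62
f 63 69 65
f 67 63 66
f 67 69 63
f 65 69 64
f 68 66 64
f 64 69 68
f 68 67 66
f 69 67 68
f 71 70 73
f 71 73 72
f 73 70 74
f 73 74 72
f 74 70 75
f 74 75 72
f 75 70 76
f 75 76 72
f 76 70 77
f 76 77 72
f 77 70 78
f 77 78 72
f 78 70 79
f 78 79 72
f 79 70 80
f 79 80 72
f 80 70 81
f 80 81 72
f 81 70 82
f 81 82 72
f 82 70 83
f 82 83 72
f 83 70 71
f 83 71 72



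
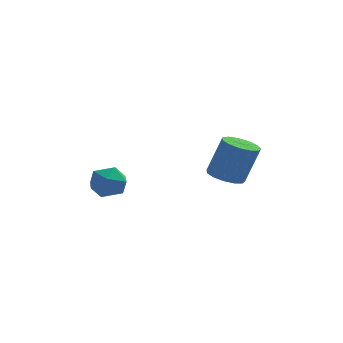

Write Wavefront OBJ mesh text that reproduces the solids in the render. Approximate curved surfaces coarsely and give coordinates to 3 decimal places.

v 1.222 2.513 2.118
v 2.031 2.561 1.831
v 2.667 2.735 3.655
v 1.858 2.687 3.942
v 1.865 3.016 1.846
v 2.501 3.189 3.67
v 1.494 3.311 1.947
v 2.13 3.485 3.772
v 1.037 3.353 2.102
v 1.673 3.526 3.927
v 0.638 3.128 2.263
v 1.275 3.302 4.087
v 0.425 2.708 2.377
v 1.062 2.882 4.201
v 0.465 2.226 2.409
v 1.101 2.4 4.233
v 0.745 1.836 2.348
v 1.381 2.009 4.173
v 1.177 1.66 2.215
v 1.813 1.833 4.039
v 1.622 1.755 2.05
v 2.259 1.929 3.875
v 1.941 2.091 1.907
v 2.577 2.265 3.732
v -4.214 0.626 2.425
v -3.646 1.043 2.991
v -3.234 -0.443 2.229
v -2.666 -0.026 2.795
v -3.427 -0.399 3.111
v -4.032 0.262 3.232
v -2.848 0.338 1.988
v -3.453 0.999 2.109
v -2.801 0.865 2.721
v -3.159 0.41 3.415
v -3.721 0.19 1.805
v -4.079 -0.265 2.499
f 2 1 5
f 2 5 3
f 3 5 6
f 3 6 4
f 5 1 7
f 5 7 6
f 6 7 8
f 6 8 4
f 7 1 9
f 7 9 8
f 8 9 10
f 8 10 4
f 9 1 11
f 9 11 10
f 10 11 12
f 10 12 4
f 11 1 13
f 11 13 12
f 12 13 14
f 12 14 4
f 13 1 15
f 13 15 14
f 14 15 16
f 14 16 4
f 15 1 17
f 15 17 16
f 16 17 18
f 16 18 4
f 17 1 19
f 17 19 18
f 18 19 20
f 18 20 4
f 19 1 21
f 19 21 20
f 20 21 22
f 20 22 4
f 21 1 23
f 21 23 22
f 22 23 24
f 22 24 4
f 23 1 2
f 23 2 24
f 24 2 3
f 24 3 4
f 25 36 30
f 25 30 26
f 25 26 32
f 25 32 35
f 25 35 36
f 26 30 34
f 30 36 29
f 36 35 27
f 35 32 31
f 32 26 33
f 28 34 29
f 28 29 27
f 28 27 31
f 28 31 33
f 28 33 34
f 29 34 30
f 27 29 36
f 31 27 35
f 33 31 32
f 34 33 26



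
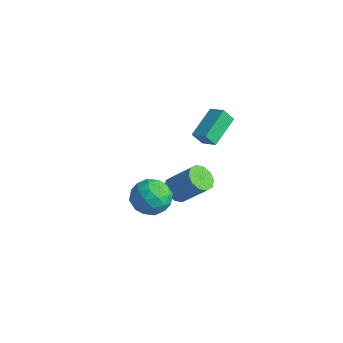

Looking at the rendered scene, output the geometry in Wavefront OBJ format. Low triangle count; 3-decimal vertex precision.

v -3.329 0.311 -4.21
v -2.665 0.091 -4.676
v -1.428 0.69 -3.196
v -2.091 0.909 -2.73
v -2.779 0.586 -4.782
v -1.541 1.185 -3.302
v -3.102 0.976 -4.669
v -1.864 1.575 -3.189
v -3.512 1.112 -4.381
v -2.274 1.711 -2.901
v -3.852 0.942 -4.028
v -2.614 1.541 -2.548
v -3.992 0.53 -3.744
v -2.755 1.129 -2.264
v -3.879 0.035 -3.638
v -2.641 0.634 -2.158
v -3.556 -0.355 -3.751
v -2.318 0.244 -2.271
v -3.146 -0.491 -4.039
v -1.908 0.108 -2.559
v -2.806 -0.321 -4.392
v -1.568 0.278 -2.912
v -3.008 -2.603 -2.185
v -2.256 -2.282 -3.018
v -1.564 -3.018 -1.042
v -0.812 -2.697 -1.875
v -1.473 -1.894 -1.345
v -2.365 -1.638 -2.052
v -1.455 -3.662 -2.008
v -2.347 -3.406 -2.715
v -1.296 -2.937 -2.909
v -1.307 -1.844 -2.499
v -2.513 -3.456 -1.561
v -2.524 -2.363 -1.151
v -2.759 -2.406 -2.702
v -1.061 -2.894 -1.358
v -1.449 -2.422 -1.046
v -1.008 -2.233 -1.536
v -2.823 -2.027 -2.134
v -2.381 -1.839 -2.624
v -1.921 -1.611 -1.64
v -1.439 -3.461 -1.436
v -0.997 -3.273 -1.926
v -2.812 -3.067 -2.524
v -2.371 -2.878 -3.014
v -1.899 -3.689 -2.42
v -1.753 -2.603 -3.128
v -0.904 -2.846 -2.455
v -1.282 -3.414 -2.534
v -1.806 -3.263 -2.95
v -1.759 -1.96 -2.887
v -0.91 -2.204 -2.214
v -1.299 -1.732 -1.903
v -1.823 -1.582 -2.318
v -1.195 -2.345 -2.822
v -2.91 -3.096 -1.846
v -2.061 -3.34 -1.173
v -1.997 -3.718 -1.742
v -2.521 -3.568 -2.157
v -2.916 -2.454 -1.605
v -2.067 -2.697 -0.932
v -2.014 -2.037 -1.11
v -2.538 -1.886 -1.526
v -2.625 -2.955 -1.238
v -0.99 -0.751 2.471
v -0.076 -0.677 2.894
v -1.484 0.911 3.248
v -0.569 0.985 3.67
v -0.691 -0.325 1.75
v 0.224 -0.251 2.172
v -1.184 1.337 2.526
v -0.27 1.411 2.949
f 2 1 5
f 2 5 3
f 3 5 6
f 3 6 4
f 5 1 7
f 5 7 6
f 6 7 8
f 6 8 4
f 7 1 9
f 7 9 8
f 8 9 10
f 8 10 4
f 9 1 11
f 9 11 10
f 10 11 12
f 10 12 4
f 11 1 13
f 11 13 12
f 12 13 14
f 12 14 4
f 13 1 15
f 13 15 14
f 14 15 16
f 14 16 4
f 15 1 17
f 15 17 16
f 16 17 18
f 16 18 4
f 17 1 19
f 17 19 18
f 18 19 20
f 18 20 4
f 19 1 21
f 19 21 20
f 20 21 22
f 20 22 4
f 21 1 2
f 21 2 22
f 22 2 3
f 22 3 4
f 23 60 39
f 60 34 63
f 39 63 28
f 60 63 39
f 23 39 35
f 39 28 40
f 35 40 24
f 39 40 35
f 23 35 44
f 35 24 45
f 44 45 30
f 35 45 44
f 23 44 56
f 44 30 59
f 56 59 33
f 44 59 56
f 23 56 60
f 56 33 64
f 60 64 34
f 56 64 60
f 24 40 51
f 40 28 54
f 51 54 32
f 40 54 51
f 28 63 41
f 63 34 62
f 41 62 27
f 63 62 41
f 34 64 61
f 64 33 57
f 61 57 25
f 64 57 61
f 33 59 58
f 59 30 46
f 58 46 29
f 59 46 58
f 30 45 50
f 45 24 47
f 50 47 31
f 45 47 50
f 26 52 38
f 52 32 53
f 38 53 27
f 52 53 38
f 26 38 36
f 38 27 37
f 36 37 25
f 38 37 36
f 26 36 43
f 36 25 42
f 43 42 29
f 36 42 43
f 26 43 48
f 43 29 49
f 48 49 31
f 43 49 48
f 26 48 52
f 48 31 55
f 52 55 32
f 48 55 52
f 27 53 41
f 53 32 54
f 41 54 28
f 53 54 41
f 25 37 61
f 37 27 62
f 61 62 34
f 37 62 61
f 29 42 58
f 42 25 57
f 58 57 33
f 42 57 58
f 31 49 50
f 49 29 46
f 50 46 30
f 49 46 50
f 32 55 51
f 55 31 47
f 51 47 24
f 55 47 51
f 66 68 65
f 69 66 65
f 65 68 67
f 67 69 65
f 66 72 68
f 70 66 69
f 70 72 66
f 68 72 67
f 71 69 67
f 67 72 71
f 71 70 69
f 72 70 71



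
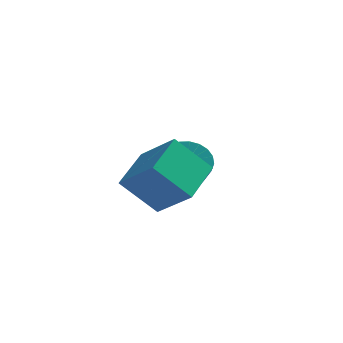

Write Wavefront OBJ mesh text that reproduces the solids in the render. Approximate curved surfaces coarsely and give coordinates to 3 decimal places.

v 1.263 -4.257 -2.696
v -0.113 -4.599 -1.215
v 1.629 -2.323 -1.91
v 0.254 -2.664 -0.429
v 2.726 -5.016 -1.511
v 1.351 -5.357 -0.03
v 3.093 -3.081 -0.725
v 1.717 -3.423 0.756
v 1.11 0.188 -2.275
v 1.859 -0.09 -2.957
v 2.359 -1.025 -2.027
v 1.61 -0.748 -1.345
v 2.045 0.213 -2.752
v 2.545 -0.723 -1.823
v 2.088 0.511 -2.475
v 2.588 -0.424 -1.546
v 1.983 0.761 -2.168
v 2.483 -0.175 -1.239
v 1.745 0.923 -1.877
v 2.245 -0.012 -0.947
v 1.41 0.973 -1.646
v 1.91 0.038 -0.717
v 1.03 0.904 -1.511
v 1.53 -0.031 -0.582
v 0.662 0.725 -1.492
v 1.162 -0.21 -0.563
v 0.361 0.465 -1.593
v 0.861 -0.47 -0.663
v 0.175 0.163 -1.797
v 0.675 -0.773 -0.868
v 0.132 -0.136 -2.074
v 0.632 -1.071 -1.145
v 0.237 -0.385 -2.381
v 0.737 -1.321 -1.452
v 0.475 -0.548 -2.673
v 0.975 -1.483 -1.743
v 0.81 -0.598 -2.903
v 1.31 -1.533 -1.974
v 1.19 -0.529 -3.038
v 1.69 -1.464 -2.109
v 1.558 -0.35 -3.057
v 2.058 -1.285 -2.128
f 2 4 1
f 5 2 1
f 1 4 3
f 3 5 1
f 2 8 4
f 6 2 5
f 6 8 2
f 4 8 3
f 7 5 3
f 3 8 7
f 7 6 5
f 8 6 7
f 10 9 13
f 10 13 11
f 11 13 14
f 11 14 12
f 13 9 15
f 13 15 14
f 14 15 16
f 14 16 12
f 15 9 17
f 15 17 16
f 16 17 18
f 16 18 12
f 17 9 19
f 17 19 18
f 18 19 20
f 18 20 12
f 19 9 21
f 19 21 20
f 20 21 22
f 20 22 12
f 21 9 23
f 21 23 22
f 22 23 24
f 22 24 12
f 23 9 25
f 23 25 24
f 24 25 26
f 24 26 12
f 25 9 27
f 25 27 26
f 26 27 28
f 26 28 12
f 27 9 29
f 27 29 28
f 28 29 30
f 28 30 12
f 29 9 31
f 29 31 30
f 30 31 32
f 30 32 12
f 31 9 33
f 31 33 32
f 32 33 34
f 32 34 12
f 33 9 35
f 33 35 34
f 34 35 36
f 34 36 12
f 35 9 37
f 35 37 36
f 36 37 38
f 36 38 12
f 37 9 39
f 37 39 38
f 38 39 40
f 38 40 12
f 39 9 41
f 39 41 40
f 40 41 42
f 40 42 12
f 41 9 10
f 41 10 42
f 42 10 11
f 42 11 12



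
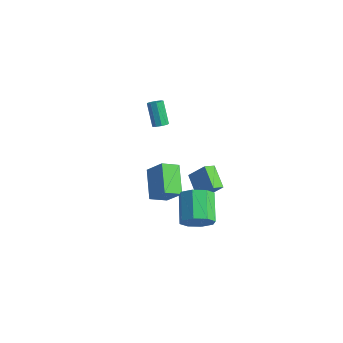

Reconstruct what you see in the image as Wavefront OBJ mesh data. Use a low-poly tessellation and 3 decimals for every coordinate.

v 4.43 -4.153 -1.385
v 5.133 -4.095 -0.593
v 3.892 -2.829 0.416
v 3.19 -2.887 -0.375
v 5.254 -3.526 -1.158
v 4.014 -2.26 -0.149
v 4.893 -3.324 -1.856
v 3.652 -2.058 -0.847
v 4.261 -3.608 -2.278
v 3.02 -2.342 -1.268
v 3.728 -4.211 -2.176
v 2.487 -2.945 -1.167
v 3.606 -4.78 -1.611
v 2.366 -3.514 -0.602
v 3.968 -4.982 -0.913
v 2.727 -3.716 0.096
v 4.6 -4.698 -0.492
v 3.359 -3.432 0.518
v -3.414 1.03 -0.517
v -3.053 0.788 -0.215
v -3.944 1.247 1.219
v -4.306 1.49 0.917
v -2.959 1.134 -0.267
v -3.85 1.593 1.167
v -3.078 1.432 -0.436
v -3.969 1.891 0.998
v -3.354 1.542 -0.643
v -4.246 2.001 0.791
v -3.659 1.412 -0.791
v -4.55 1.871 0.643
v -3.849 1.104 -0.811
v -4.741 1.564 0.623
v -3.836 0.762 -0.693
v -4.727 1.221 0.741
v -3.625 0.545 -0.493
v -4.517 1.004 0.941
v -3.316 0.555 -0.304
v -4.208 1.014 1.13
v 1.483 -3.595 -1.623
v 1.017 -4.59 -1.092
v 0.13 -2.387 -0.544
v -0.335 -3.382 -0.013
v 2.575 -3.458 -0.407
v 2.11 -4.453 0.124
v 1.223 -2.25 0.672
v 0.757 -3.245 1.203
v 2.289 -0.972 -2.509
v 2.143 -1.698 -2.181
v 1.009 -0.341 -1.682
v 0.863 -1.066 -1.354
v 3.257 -0.614 -1.286
v 3.111 -1.339 -0.958
v 1.977 0.018 -0.459
v 1.831 -0.708 -0.131
f 2 1 5
f 2 5 3
f 3 5 6
f 3 6 4
f 5 1 7
f 5 7 6
f 6 7 8
f 6 8 4
f 7 1 9
f 7 9 8
f 8 9 10
f 8 10 4
f 9 1 11
f 9 11 10
f 10 11 12
f 10 12 4
f 11 1 13
f 11 13 12
f 12 13 14
f 12 14 4
f 13 1 15
f 13 15 14
f 14 15 16
f 14 16 4
f 15 1 17
f 15 17 16
f 16 17 18
f 16 18 4
f 17 1 2
f 17 2 18
f 18 2 3
f 18 3 4
f 20 19 23
f 20 23 21
f 21 23 24
f 21 24 22
f 23 19 25
f 23 25 24
f 24 25 26
f 24 26 22
f 25 19 27
f 25 27 26
f 26 27 28
f 26 28 22
f 27 19 29
f 27 29 28
f 28 29 30
f 28 30 22
f 29 19 31
f 29 31 30
f 30 31 32
f 30 32 22
f 31 19 33
f 31 33 32
f 32 33 34
f 32 34 22
f 33 19 35
f 33 35 34
f 34 35 36
f 34 36 22
f 35 19 37
f 35 37 36
f 36 37 38
f 36 38 22
f 37 19 20
f 37 20 38
f 38 20 21
f 38 21 22
f 40 42 39
f 43 40 39
f 39 42 41
f 41 43 39
f 40 46 42
f 44 40 43
f 44 46 40
f 42 46 41
f 45 43 41
f 41 46 45
f 45 44 43
f 46 44 45
f 48 50 47
f 51 48 47
f 47 50 49
f 49 51 47
f 48 54 50
f 52 48 51
f 52 54 48
f 50 54 49
f 53 51 49
f 49 54 53
f 53 52 51
f 54 52 53



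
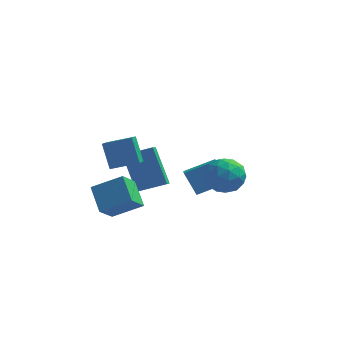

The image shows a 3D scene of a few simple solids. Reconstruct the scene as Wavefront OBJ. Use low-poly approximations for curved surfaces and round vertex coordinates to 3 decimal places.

v 2.876 0.213 -0.626
v 3.44 -0.588 -0.821
v 1.62 -0.492 -1.359
v 2.184 -1.293 -1.554
v 1.917 -1.087 -0.614
v 2.693 -0.652 -0.161
v 2.367 -0.428 -2.019
v 3.143 0.007 -1.566
v 3.125 -0.984 -1.682
v 2.847 -1.392 -0.814
v 2.213 0.312 -1.366
v 1.935 -0.096 -0.498
v 3.268 -0.126 -0.659
v 1.792 -0.954 -1.521
v 1.635 -0.833 -0.968
v 1.966 -1.304 -1.083
v 2.829 -0.163 -0.271
v 3.161 -0.634 -0.386
v 2.265 -0.928 -0.264
v 1.899 -0.446 -1.794
v 2.231 -0.917 -1.909
v 3.094 0.224 -1.097
v 3.425 -0.247 -1.212
v 2.795 -0.152 -1.916
v 3.415 -0.83 -1.28
v 2.676 -1.244 -1.711
v 2.784 -0.735 -1.984
v 3.24 -0.479 -1.718
v 3.251 -1.069 -0.77
v 2.512 -1.483 -1.201
v 2.356 -1.363 -0.648
v 2.812 -1.107 -0.382
v 3.066 -1.302 -1.276
v 2.548 0.403 -0.979
v 1.809 -0.011 -1.41
v 2.248 0.027 -1.798
v 2.704 0.283 -1.532
v 2.384 0.164 -0.469
v 1.645 -0.25 -0.9
v 1.82 -0.601 -0.462
v 2.276 -0.345 -0.196
v 1.994 0.222 -0.904
v -1.91 -3.395 0.603
v -2.367 -2.809 1.742
v -1.994 -2.228 -0.03
v -2.451 -1.642 1.109
v -0.689 -3.118 0.951
v -1.146 -2.532 2.09
v -0.773 -1.951 0.318
v -1.23 -1.365 1.457
v -2.799 3.569 -2.992
v -2.758 2.701 -2.457
v -1.458 3.916 -2.529
v -1.418 3.049 -1.994
v -1.942 2.551 -4.706
v -1.902 1.684 -4.171
v -0.602 2.899 -4.243
v -0.561 2.031 -3.708
v 0.296 1.736 -2.696
v 1.657 2.358 -2.104
v 0.058 2.821 -3.291
v 1.42 3.443 -2.699
v 0.96 1.297 -3.761
v 2.322 1.919 -3.169
v 0.723 2.382 -4.356
v 2.084 3.004 -3.764
v -2.053 -2.529 -3.021
v -2.379 -3.474 -2.099
v -2.662 -1.524 -2.206
v -2.988 -2.469 -1.284
v -0.692 -2.291 -2.296
v -1.018 -3.236 -1.374
v -1.301 -1.286 -1.481
v -1.627 -2.231 -0.559
f 1 38 17
f 38 12 41
f 17 41 6
f 38 41 17
f 1 17 13
f 17 6 18
f 13 18 2
f 17 18 13
f 1 13 22
f 13 2 23
f 22 23 8
f 13 23 22
f 1 22 34
f 22 8 37
f 34 37 11
f 22 37 34
f 1 34 38
f 34 11 42
f 38 42 12
f 34 42 38
f 2 18 29
f 18 6 32
f 29 32 10
f 18 32 29
f 6 41 19
f 41 12 40
f 19 40 5
f 41 40 19
f 12 42 39
f 42 11 35
f 39 35 3
f 42 35 39
f 11 37 36
f 37 8 24
f 36 24 7
f 37 24 36
f 8 23 28
f 23 2 25
f 28 25 9
f 23 25 28
f 4 30 16
f 30 10 31
f 16 31 5
f 30 31 16
f 4 16 14
f 16 5 15
f 14 15 3
f 16 15 14
f 4 14 21
f 14 3 20
f 21 20 7
f 14 20 21
f 4 21 26
f 21 7 27
f 26 27 9
f 21 27 26
f 4 26 30
f 26 9 33
f 30 33 10
f 26 33 30
f 5 31 19
f 31 10 32
f 19 32 6
f 31 32 19
f 3 15 39
f 15 5 40
f 39 40 12
f 15 40 39
f 7 20 36
f 20 3 35
f 36 35 11
f 20 35 36
f 9 27 28
f 27 7 24
f 28 24 8
f 27 24 28
f 10 33 29
f 33 9 25
f 29 25 2
f 33 25 29
f 44 46 43
f 47 44 43
f 43 46 45
f 45 47 43
f 44 50 46
f 48 44 47
f 48 50 44
f 46 50 45
f 49 47 45
f 45 50 49
f 49 48 47
f 50 48 49
f 52 54 51
f 55 52 51
f 51 54 53
f 53 55 51
f 52 58 54
f 56 52 55
f 56 58 52
f 54 58 53
f 57 55 53
f 53 58 57
f 57 56 55
f 58 56 57
f 60 62 59
f 63 60 59
f 59 62 61
f 61 63 59
f 60 66 62
f 64 60 63
f 64 66 60
f 62 66 61
f 65 63 61
f 61 66 65
f 65 64 63
f 66 64 65
f 68 70 67
f 71 68 67
f 67 70 69
f 69 71 67
f 68 74 70
f 72 68 71
f 72 74 68
f 70 74 69
f 73 71 69
f 69 74 73
f 73 72 71
f 74 72 73



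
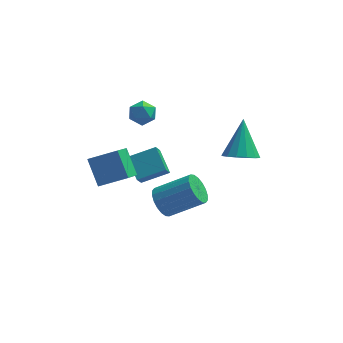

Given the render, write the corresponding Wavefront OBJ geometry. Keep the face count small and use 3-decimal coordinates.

v -1.145 -1.187 -4.016
v -0.708 -0.967 -4.724
v 1.002 -0.914 -3.651
v 0.565 -1.133 -2.944
v -0.81 -0.628 -4.578
v 0.9 -0.575 -3.505
v -0.979 -0.4 -4.321
v 0.732 -0.347 -3.248
v -1.18 -0.327 -4.004
v 0.531 -0.274 -2.931
v -1.375 -0.425 -3.689
v 0.336 -0.372 -2.616
v -1.524 -0.674 -3.439
v 0.187 -0.621 -2.366
v -1.598 -1.024 -3.303
v 0.113 -0.971 -2.23
v -1.582 -1.406 -3.309
v 0.128 -1.353 -2.236
v -1.48 -1.745 -3.455
v 0.23 -1.692 -2.382
v -1.312 -1.973 -3.712
v 0.399 -1.92 -2.639
v -1.111 -2.046 -4.029
v 0.6 -1.993 -2.956
v -0.916 -1.948 -4.344
v 0.795 -1.895 -3.271
v -0.767 -1.699 -4.594
v 0.944 -1.646 -3.521
v -0.693 -1.349 -4.73
v 1.018 -1.296 -3.657
v -2.136 -3.26 -0.47
v -2.655 -2.202 0.209
v -1.98 -2.756 -1.136
v -2.5 -1.698 -0.458
v -0.84 -2.962 0.058
v -1.36 -1.904 0.736
v -0.685 -2.458 -0.609
v -1.204 -1.4 0.07
v -2.442 -0.278 2.125
v -2.047 -0.336 2.732
v -2.013 -1.304 1.748
v -1.618 -1.362 2.355
v -2.341 -1.419 2.385
v -2.606 -0.785 2.618
v -1.454 -0.855 1.862
v -1.719 -0.221 2.095
v -1.437 -0.692 2.569
v -1.985 -1.041 2.892
v -2.075 -0.599 1.588
v -2.623 -0.948 1.911
v -3.451 -3.413 -0.649
v -3.769 -4.527 0.137
v -3.994 -2.488 0.442
v -4.312 -3.602 1.228
v -2.108 -3.358 -0.028
v -2.426 -4.472 0.758
v -2.651 -2.433 1.063
v -2.969 -3.547 1.849
v 2.507 -0.048 -1.427
v 3.195 -0.553 -1.057
v 2.573 1.268 0.247
v 3.415 -0.221 -1.327
v 3.392 0.157 -1.624
v 3.132 0.481 -1.868
v 2.704 0.662 -1.993
v 2.224 0.653 -1.967
v 1.819 0.457 -1.796
v 1.598 0.125 -1.526
v 1.621 -0.254 -1.23
v 1.882 -0.577 -0.986
v 2.309 -0.759 -0.86
v 2.79 -0.75 -0.886
f 2 1 5
f 2 5 3
f 3 5 6
f 3 6 4
f 5 1 7
f 5 7 6
f 6 7 8
f 6 8 4
f 7 1 9
f 7 9 8
f 8 9 10
f 8 10 4
f 9 1 11
f 9 11 10
f 10 11 12
f 10 12 4
f 11 1 13
f 11 13 12
f 12 13 14
f 12 14 4
f 13 1 15
f 13 15 14
f 14 15 16
f 14 16 4
f 15 1 17
f 15 17 16
f 16 17 18
f 16 18 4
f 17 1 19
f 17 19 18
f 18 19 20
f 18 20 4
f 19 1 21
f 19 21 20
f 20 21 22
f 20 22 4
f 21 1 23
f 21 23 22
f 22 23 24
f 22 24 4
f 23 1 25
f 23 25 24
f 24 25 26
f 24 26 4
f 25 1 27
f 25 27 26
f 26 27 28
f 26 28 4
f 27 1 29
f 27 29 28
f 28 29 30
f 28 30 4
f 29 1 2
f 29 2 30
f 30 2 3
f 30 3 4
f 32 34 31
f 35 32 31
f 31 34 33
f 33 35 31
f 32 38 34
f 36 32 35
f 36 38 32
f 34 38 33
f 37 35 33
f 33 38 37
f 37 36 35
f 38 36 37
f 39 50 44
f 39 44 40
f 39 40 46
f 39 46 49
f 39 49 50
f 40 44 48
f 44 50 43
f 50 49 41
f 49 46 45
f 46 40 47
f 42 48 43
f 42 43 41
f 42 41 45
f 42 45 47
f 42 47 48
f 43 48 44
f 41 43 50
f 45 41 49
f 47 45 46
f 48 47 40
f 52 54 51
f 55 52 51
f 51 54 53
f 53 55 51
f 52 58 54
f 56 52 55
f 56 58 52
f 54 58 53
f 57 55 53
f 53 58 57
f 57 56 55
f 58 56 57
f 60 59 62
f 60 62 61
f 62 59 63
f 62 63 61
f 63 59 64
f 63 64 61
f 64 59 65
f 64 65 61
f 65 59 66
f 65 66 61
f 66 59 67
f 66 67 61
f 67 59 68
f 67 68 61
f 68 59 69
f 68 69 61
f 69 59 70
f 69 70 61
f 70 59 71
f 70 71 61
f 71 59 72
f 71 72 61
f 72 59 60
f 72 60 61



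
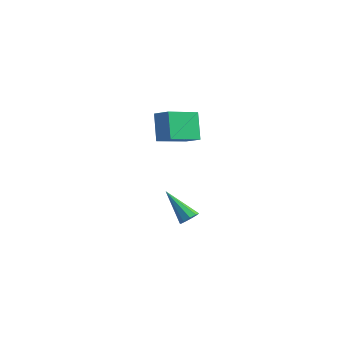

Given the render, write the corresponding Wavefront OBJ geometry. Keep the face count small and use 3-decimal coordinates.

v -2.644 -1.912 3.136
v -2.877 -3.542 3.697
v -1.812 -1.888 3.552
v -2.046 -3.519 4.113
v -1.994 -2.441 1.867
v -2.228 -4.072 2.428
v -1.163 -2.418 2.283
v -1.396 -4.048 2.844
v -1.637 -2.597 -2.906
v -1.335 -2.88 -2.591
v -3.023 -2.683 -1.654
v -1.293 -2.534 -2.521
v -1.412 -2.217 -2.631
v -1.636 -2.078 -2.869
v -1.86 -2.182 -3.125
v -1.98 -2.479 -3.278
v -1.939 -2.832 -3.257
v -1.757 -3.075 -3.072
v -1.518 -3.094 -2.809
f 2 4 1
f 5 2 1
f 1 4 3
f 3 5 1
f 2 8 4
f 6 2 5
f 6 8 2
f 4 8 3
f 7 5 3
f 3 8 7
f 7 6 5
f 8 6 7
f 10 9 12
f 10 12 11
f 12 9 13
f 12 13 11
f 13 9 14
f 13 14 11
f 14 9 15
f 14 15 11
f 15 9 16
f 15 16 11
f 16 9 17
f 16 17 11
f 17 9 18
f 17 18 11
f 18 9 19
f 18 19 11
f 19 9 10
f 19 10 11



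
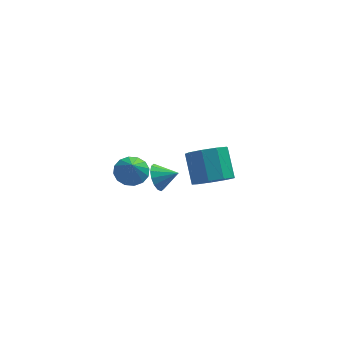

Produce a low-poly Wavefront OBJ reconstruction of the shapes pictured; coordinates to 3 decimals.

v 0.802 2.723 -3.616
v 1.226 2.083 -2.842
v 0.962 3.396 -1.61
v 0.538 4.037 -2.384
v 1.764 2.489 -3.16
v 1.5 3.803 -1.928
v 1.852 3.005 -3.691
v 1.588 4.319 -2.459
v 1.449 3.389 -4.187
v 1.185 4.703 -2.955
v 0.743 3.462 -4.416
v 0.479 4.775 -3.184
v 0.065 3.189 -4.27
v -0.2 4.502 -3.038
v -0.269 2.698 -3.818
v -0.533 4.011 -2.586
v -0.101 2.219 -3.272
v -0.365 3.532 -2.04
v 0.489 1.976 -2.887
v 0.225 3.289 -1.655
v -2.073 -0.603 -0.044
v -1.732 -0.415 -0.708
v -1.107 -0.777 0.404
v -1.763 -0.072 -0.507
v -1.878 0.129 -0.183
v -2.045 0.133 0.179
v -2.22 -0.06 0.481
v -2.355 -0.399 0.642
v -2.415 -0.792 0.619
v -2.384 -1.135 0.418
v -2.269 -1.335 0.094
v -2.102 -1.34 -0.268
v -1.927 -1.147 -0.57
v -1.791 -0.808 -0.731
v -3.322 -2.435 2.208
v -2.824 -2.996 1.876
v -3.298 -2.985 3.172
v -2.565 -2.701 2.038
v -2.509 -2.335 2.245
v -2.67 -1.996 2.442
v -3.007 -1.774 2.577
v -3.427 -1.73 2.613
v -3.82 -1.874 2.54
v -4.079 -2.169 2.378
v -4.135 -2.535 2.171
v -3.973 -2.874 1.974
v -3.637 -3.096 1.839
v -3.217 -3.14 1.803
f 2 1 5
f 2 5 3
f 3 5 6
f 3 6 4
f 5 1 7
f 5 7 6
f 6 7 8
f 6 8 4
f 7 1 9
f 7 9 8
f 8 9 10
f 8 10 4
f 9 1 11
f 9 11 10
f 10 11 12
f 10 12 4
f 11 1 13
f 11 13 12
f 12 13 14
f 12 14 4
f 13 1 15
f 13 15 14
f 14 15 16
f 14 16 4
f 15 1 17
f 15 17 16
f 16 17 18
f 16 18 4
f 17 1 19
f 17 19 18
f 18 19 20
f 18 20 4
f 19 1 2
f 19 2 20
f 20 2 3
f 20 3 4
f 22 21 24
f 22 24 23
f 24 21 25
f 24 25 23
f 25 21 26
f 25 26 23
f 26 21 27
f 26 27 23
f 27 21 28
f 27 28 23
f 28 21 29
f 28 29 23
f 29 21 30
f 29 30 23
f 30 21 31
f 30 31 23
f 31 21 32
f 31 32 23
f 32 21 33
f 32 33 23
f 33 21 34
f 33 34 23
f 34 21 22
f 34 22 23
f 36 35 38
f 36 38 37
f 38 35 39
f 38 39 37
f 39 35 40
f 39 40 37
f 40 35 41
f 40 41 37
f 41 35 42
f 41 42 37
f 42 35 43
f 42 43 37
f 43 35 44
f 43 44 37
f 44 35 45
f 44 45 37
f 45 35 46
f 45 46 37
f 46 35 47
f 46 47 37
f 47 35 48
f 47 48 37
f 48 35 36
f 48 36 37



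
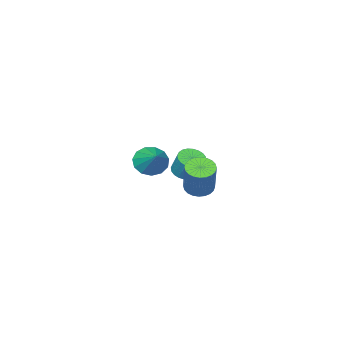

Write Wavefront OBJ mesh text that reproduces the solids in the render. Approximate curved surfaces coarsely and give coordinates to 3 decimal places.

v 2.937 2.177 1.42
v 3.591 1.923 1.309
v 4.156 2.669 2.929
v 3.503 2.923 3.04
v 3.609 2.172 1.189
v 4.174 2.917 2.808
v 3.524 2.421 1.103
v 4.089 3.167 2.722
v 3.35 2.634 1.066
v 3.915 3.379 2.685
v 3.113 2.777 1.083
v 3.678 3.522 2.702
v 2.85 2.828 1.151
v 3.415 3.574 2.77
v 2.6 2.781 1.26
v 3.165 3.526 2.879
v 2.401 2.641 1.394
v 2.966 3.387 3.013
v 2.284 2.431 1.531
v 2.849 3.177 3.151
v 2.266 2.183 1.652
v 2.831 2.928 3.271
v 2.351 1.933 1.738
v 2.916 2.679 3.357
v 2.525 1.721 1.775
v 3.09 2.466 3.394
v 2.762 1.578 1.758
v 3.327 2.323 3.377
v 3.025 1.526 1.69
v 3.59 2.272 3.309
v 3.275 1.574 1.581
v 3.84 2.319 3.2
v 3.474 1.713 1.447
v 4.039 2.459 3.066
v 1.072 -3.528 0.473
v 1.369 -3.114 -0.269
v 1.708 -2.312 1.407
v 0.902 -2.936 -0.183
v 0.489 -2.946 0.111
v 0.261 -3.141 0.52
v 0.291 -3.459 0.915
v 0.569 -3.799 1.168
v 1.006 -4.053 1.202
v 1.465 -4.14 1.004
v 1.799 -4.034 0.637
v 1.902 -3.766 0.219
v 1.742 -3.424 -0.119
v 1.072 -0.978 0.761
v 1.398 -1.528 1.046
v 1.515 -0.911 2.104
v 1.188 -0.362 1.819
v 1.609 -1.389 0.942
v 1.725 -0.772 1.999
v 1.738 -1.188 0.81
v 1.854 -0.571 1.868
v 1.766 -0.954 0.671
v 1.882 -0.337 1.729
v 1.688 -0.725 0.545
v 1.804 -0.108 1.603
v 1.516 -0.533 0.453
v 1.632 0.083 1.511
v 1.276 -0.41 0.407
v 1.393 0.207 1.465
v 1.006 -0.373 0.415
v 1.122 0.244 1.473
v 0.745 -0.429 0.476
v 0.862 0.188 1.534
v 0.535 -0.568 0.581
v 0.651 0.049 1.638
v 0.406 -0.769 0.712
v 0.522 -0.152 1.77
v 0.378 -1.003 0.851
v 0.494 -0.386 1.909
v 0.456 -1.232 0.977
v 0.572 -0.615 2.035
v 0.628 -1.423 1.069
v 0.744 -0.807 2.127
v 0.867 -1.547 1.115
v 0.984 -0.93 2.173
v 1.138 -1.584 1.107
v 1.254 -0.967 2.165
f 2 1 5
f 2 5 3
f 3 5 6
f 3 6 4
f 5 1 7
f 5 7 6
f 6 7 8
f 6 8 4
f 7 1 9
f 7 9 8
f 8 9 10
f 8 10 4
f 9 1 11
f 9 11 10
f 10 11 12
f 10 12 4
f 11 1 13
f 11 13 12
f 12 13 14
f 12 14 4
f 13 1 15
f 13 15 14
f 14 15 16
f 14 16 4
f 15 1 17
f 15 17 16
f 16 17 18
f 16 18 4
f 17 1 19
f 17 19 18
f 18 19 20
f 18 20 4
f 19 1 21
f 19 21 20
f 20 21 22
f 20 22 4
f 21 1 23
f 21 23 22
f 22 23 24
f 22 24 4
f 23 1 25
f 23 25 24
f 24 25 26
f 24 26 4
f 25 1 27
f 25 27 26
f 26 27 28
f 26 28 4
f 27 1 29
f 27 29 28
f 28 29 30
f 28 30 4
f 29 1 31
f 29 31 30
f 30 31 32
f 30 32 4
f 31 1 33
f 31 33 32
f 32 33 34
f 32 34 4
f 33 1 2
f 33 2 34
f 34 2 3
f 34 3 4
f 36 35 38
f 36 38 37
f 38 35 39
f 38 39 37
f 39 35 40
f 39 40 37
f 40 35 41
f 40 41 37
f 41 35 42
f 41 42 37
f 42 35 43
f 42 43 37
f 43 35 44
f 43 44 37
f 44 35 45
f 44 45 37
f 45 35 46
f 45 46 37
f 46 35 47
f 46 47 37
f 47 35 36
f 47 36 37
f 49 48 52
f 49 52 50
f 50 52 53
f 50 53 51
f 52 48 54
f 52 54 53
f 53 54 55
f 53 55 51
f 54 48 56
f 54 56 55
f 55 56 57
f 55 57 51
f 56 48 58
f 56 58 57
f 57 58 59
f 57 59 51
f 58 48 60
f 58 60 59
f 59 60 61
f 59 61 51
f 60 48 62
f 60 62 61
f 61 62 63
f 61 63 51
f 62 48 64
f 62 64 63
f 63 64 65
f 63 65 51
f 64 48 66
f 64 66 65
f 65 66 67
f 65 67 51
f 66 48 68
f 66 68 67
f 67 68 69
f 67 69 51
f 68 48 70
f 68 70 69
f 69 70 71
f 69 71 51
f 70 48 72
f 70 72 71
f 71 72 73
f 71 73 51
f 72 48 74
f 72 74 73
f 73 74 75
f 73 75 51
f 74 48 76
f 74 76 75
f 75 76 77
f 75 77 51
f 76 48 78
f 76 78 77
f 77 78 79
f 77 79 51
f 78 48 80
f 78 80 79
f 79 80 81
f 79 81 51
f 80 48 49
f 80 49 81
f 81 49 50
f 81 50 51

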